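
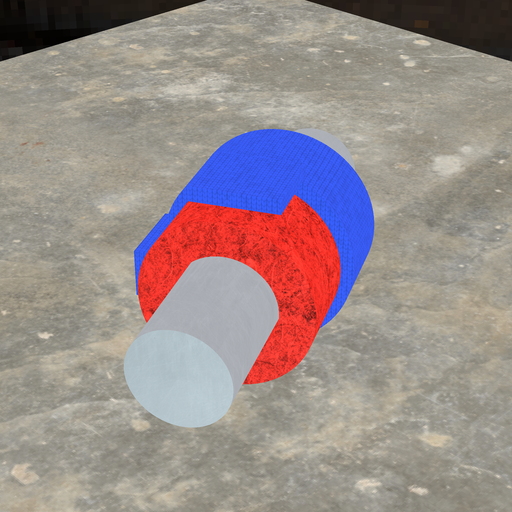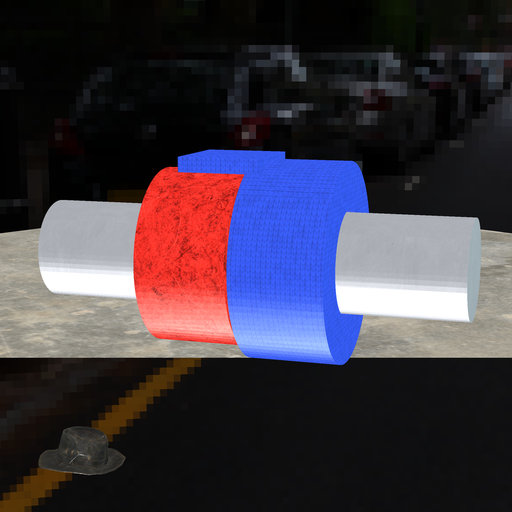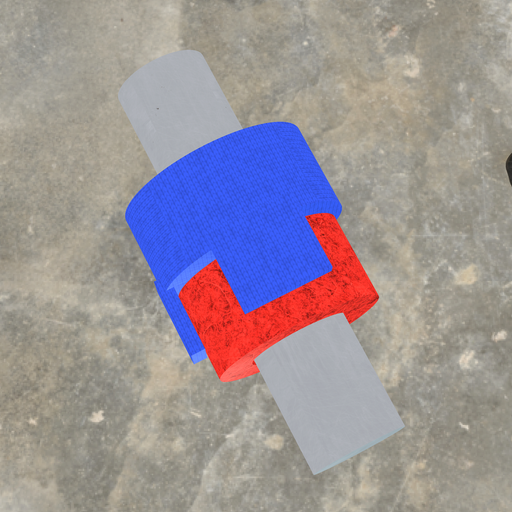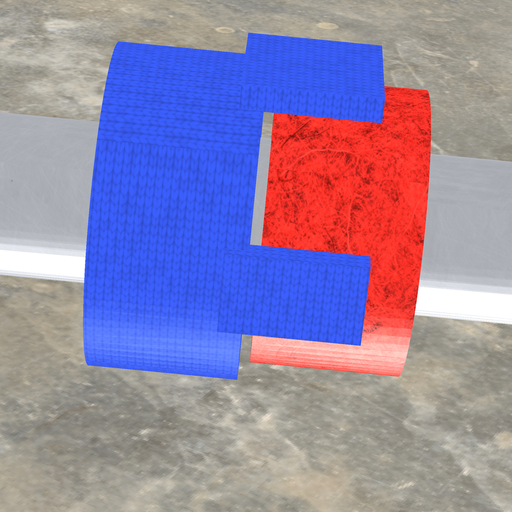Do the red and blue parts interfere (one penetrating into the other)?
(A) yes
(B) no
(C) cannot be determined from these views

(B) no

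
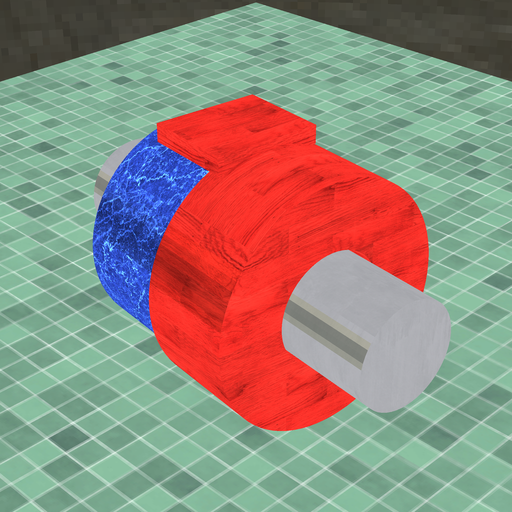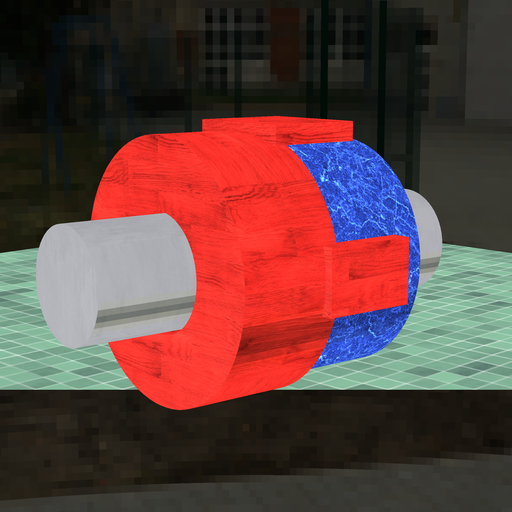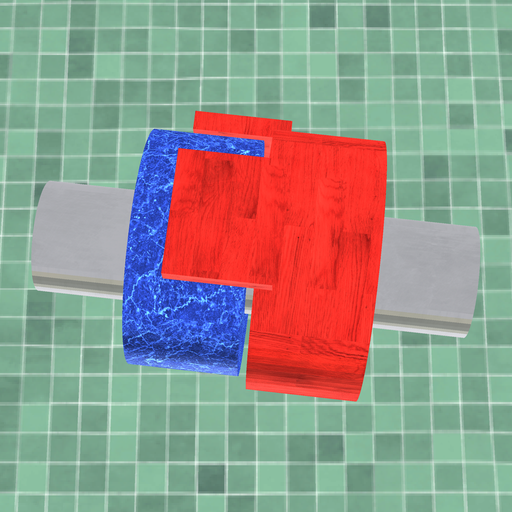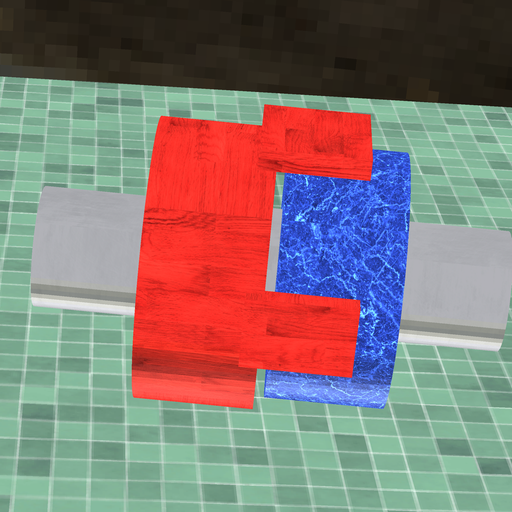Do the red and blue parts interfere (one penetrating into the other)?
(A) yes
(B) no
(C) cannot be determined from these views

(B) no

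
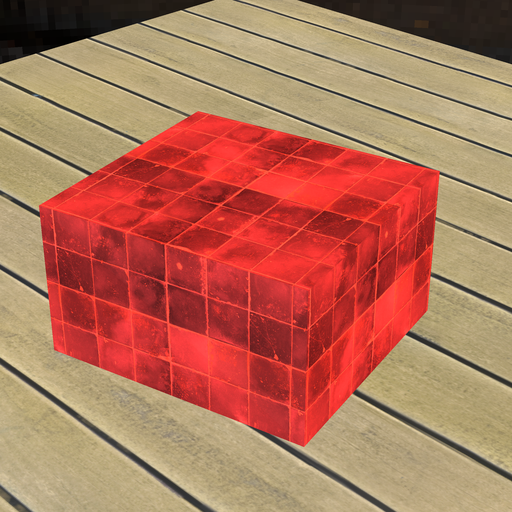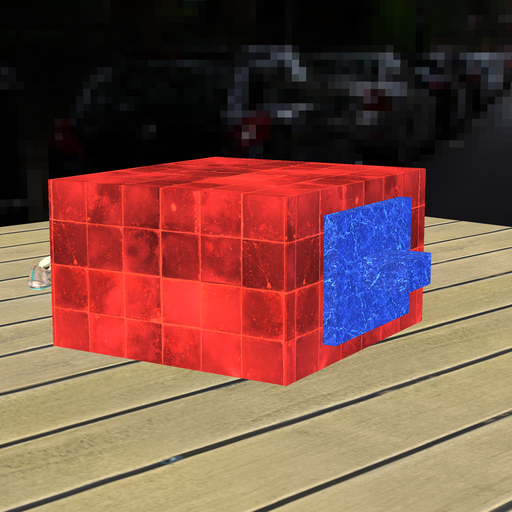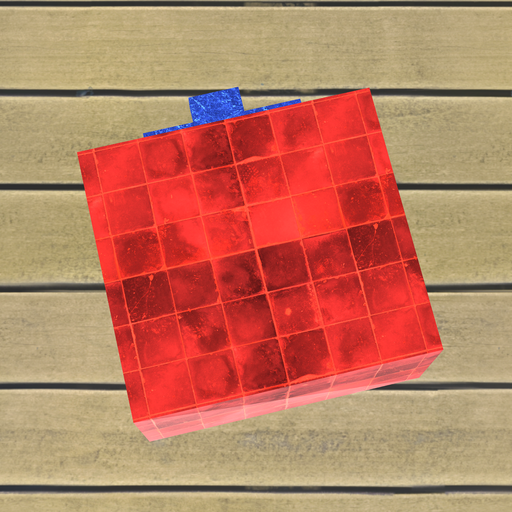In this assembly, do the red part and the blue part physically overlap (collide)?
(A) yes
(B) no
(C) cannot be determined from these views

(C) cannot be determined from these views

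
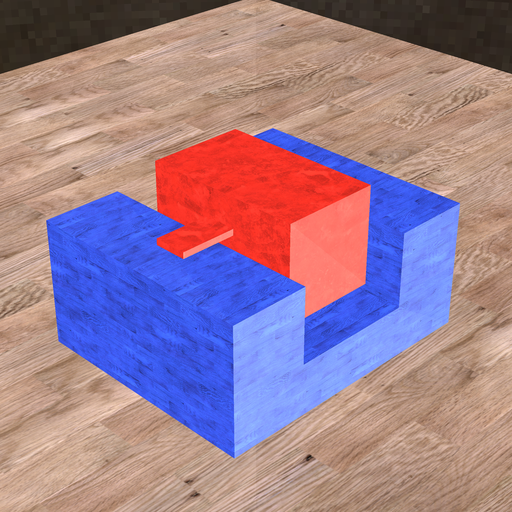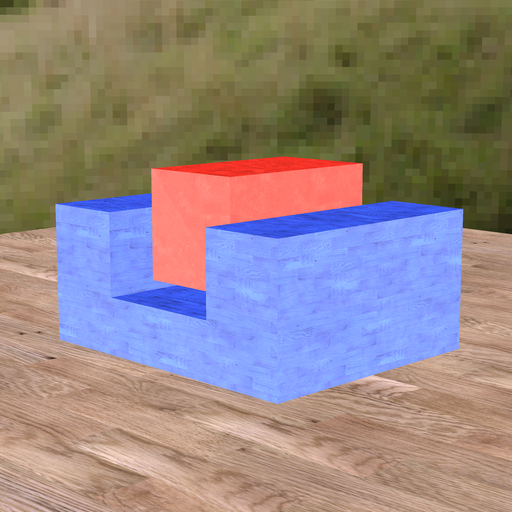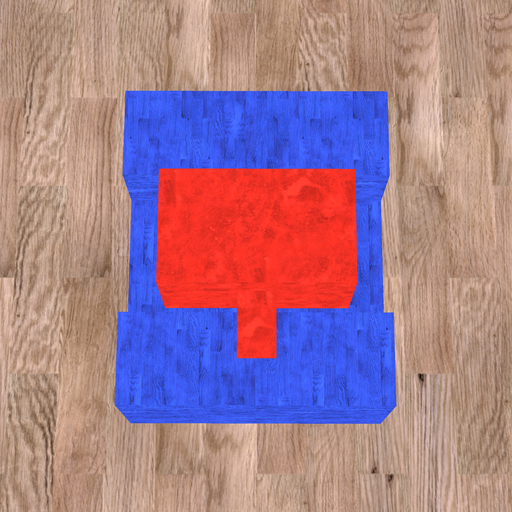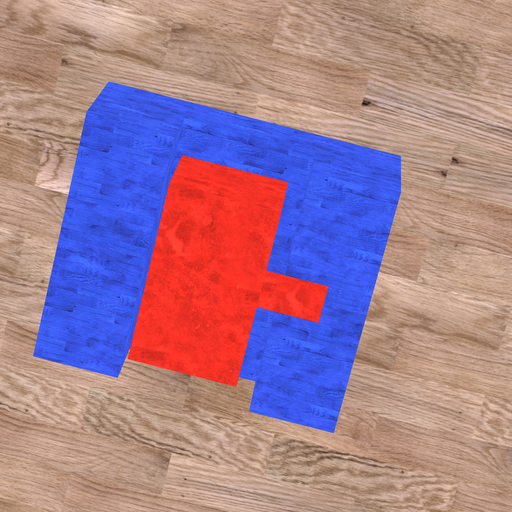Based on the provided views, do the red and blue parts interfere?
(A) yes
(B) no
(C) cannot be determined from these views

(B) no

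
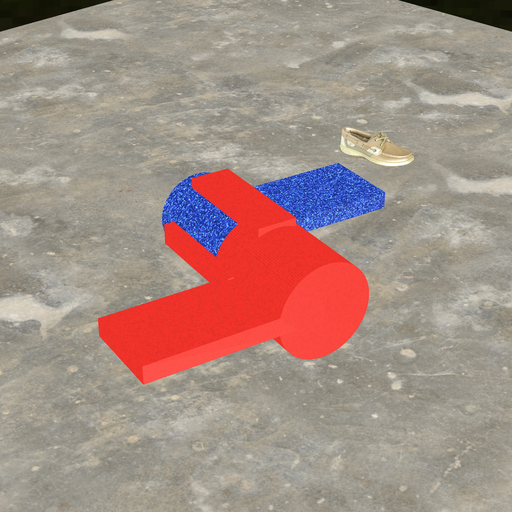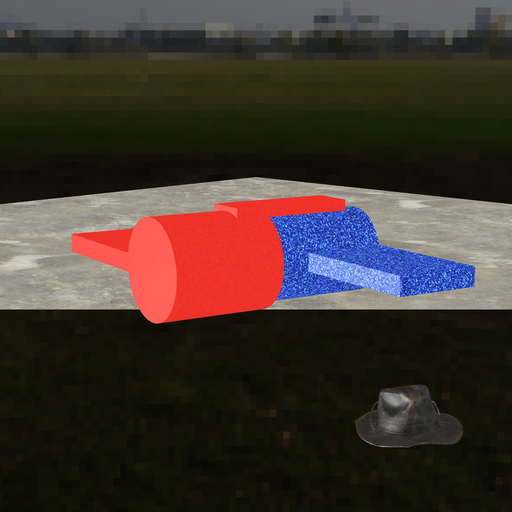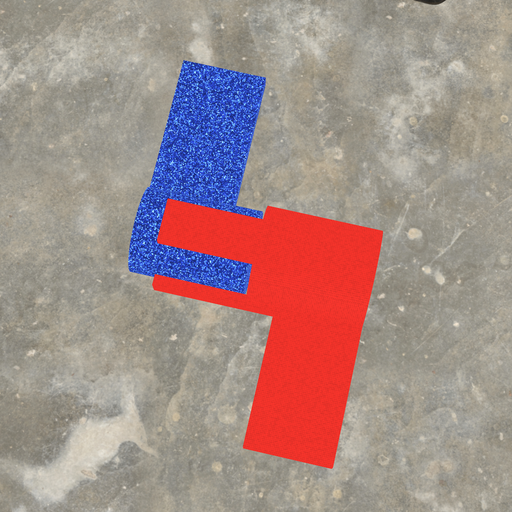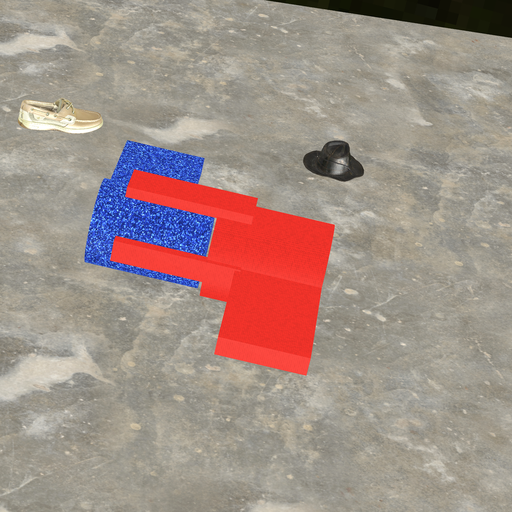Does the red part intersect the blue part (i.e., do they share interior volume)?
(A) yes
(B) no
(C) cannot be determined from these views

(B) no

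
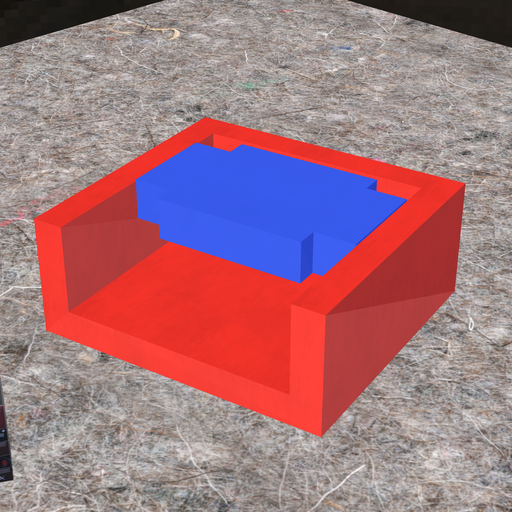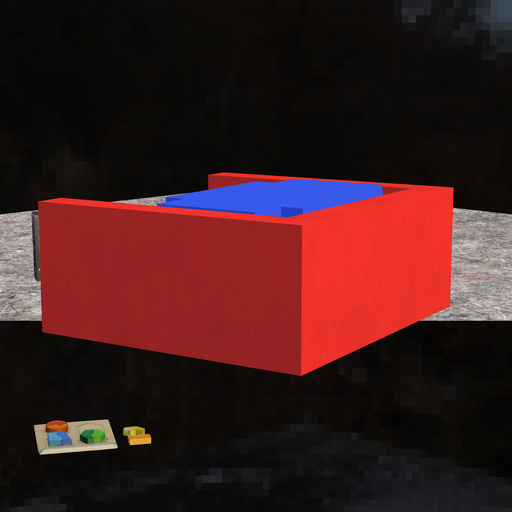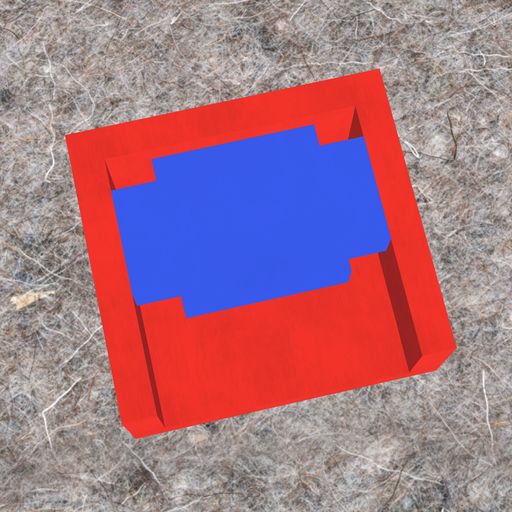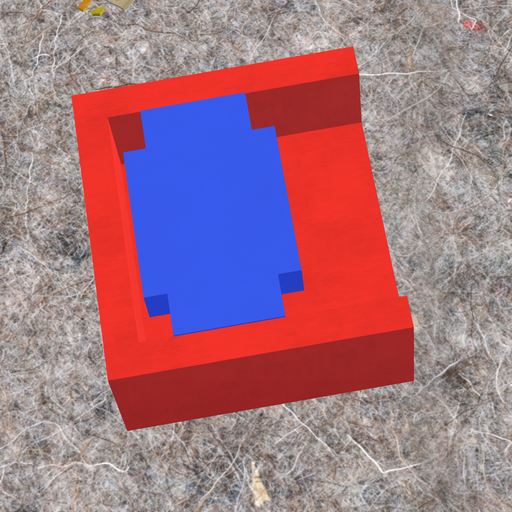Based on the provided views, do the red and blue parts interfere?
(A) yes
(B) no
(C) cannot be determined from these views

(B) no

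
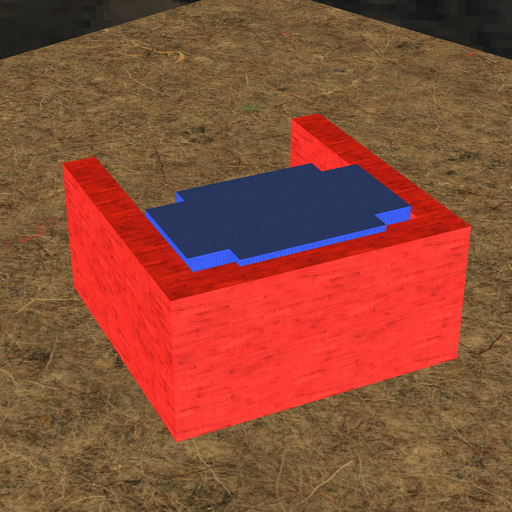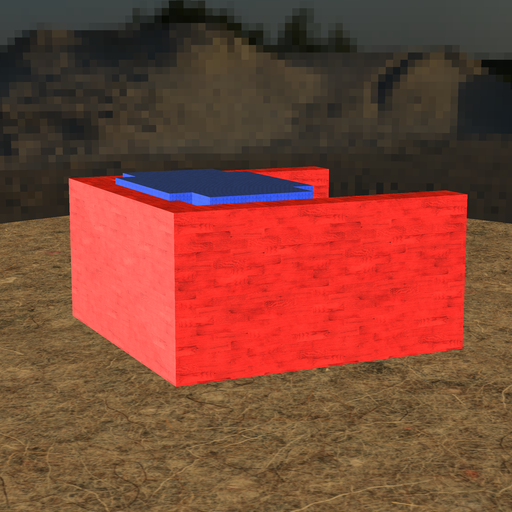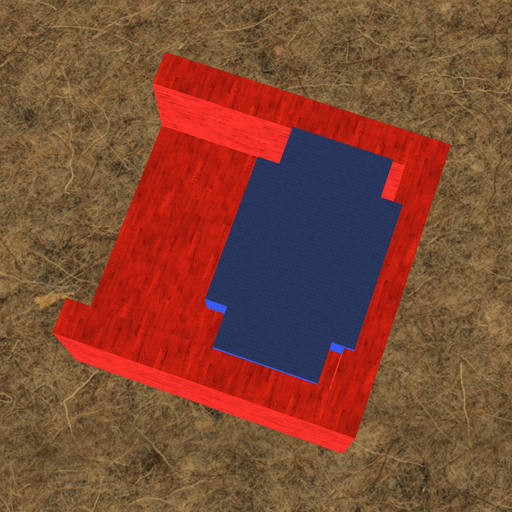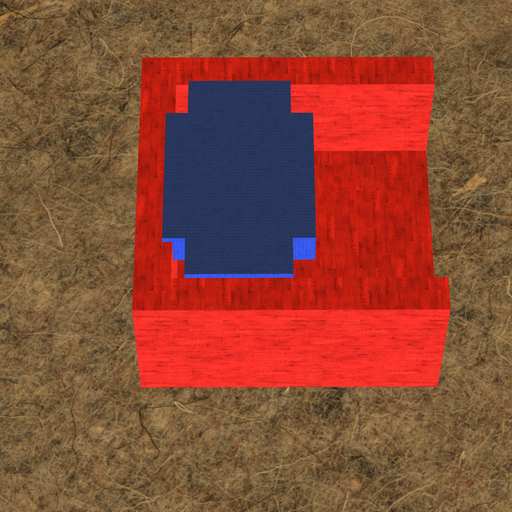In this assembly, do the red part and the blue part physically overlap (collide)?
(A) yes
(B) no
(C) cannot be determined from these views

(A) yes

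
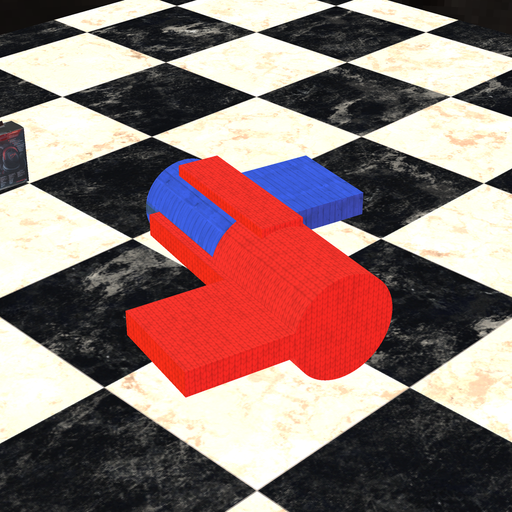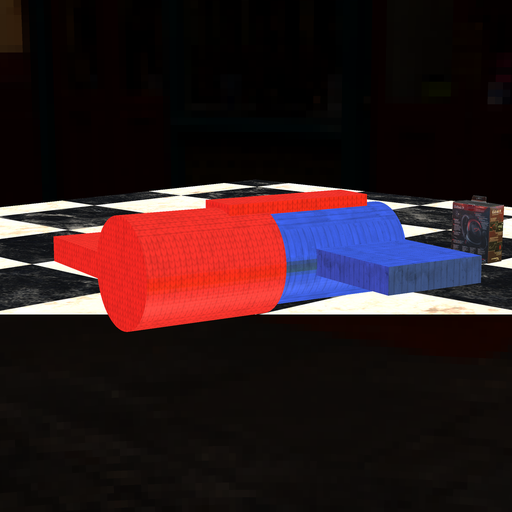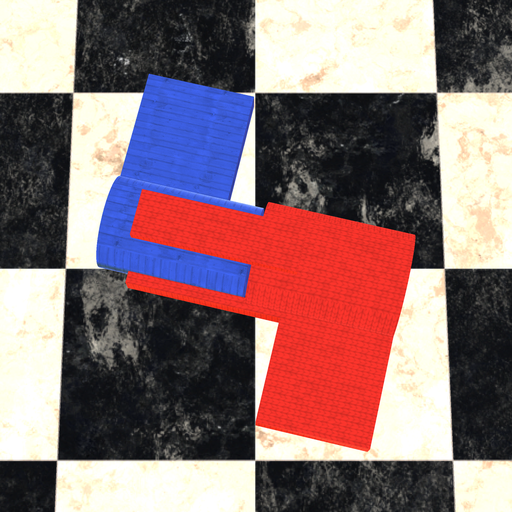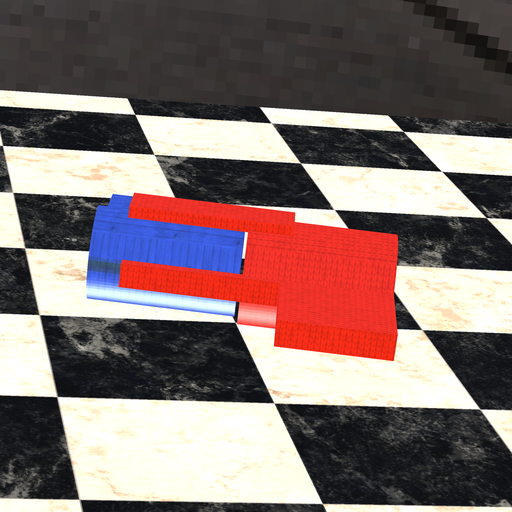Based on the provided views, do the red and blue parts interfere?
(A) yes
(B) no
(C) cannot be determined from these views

(B) no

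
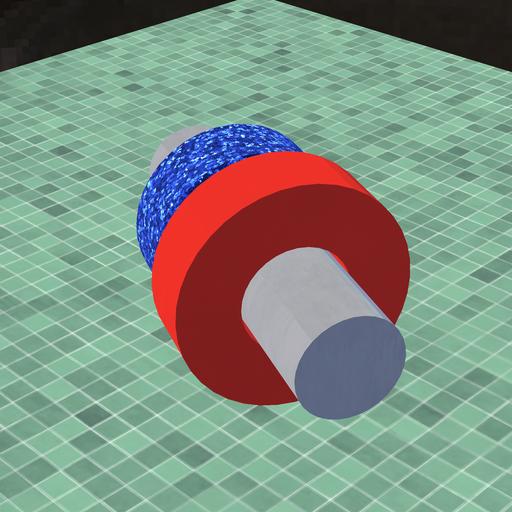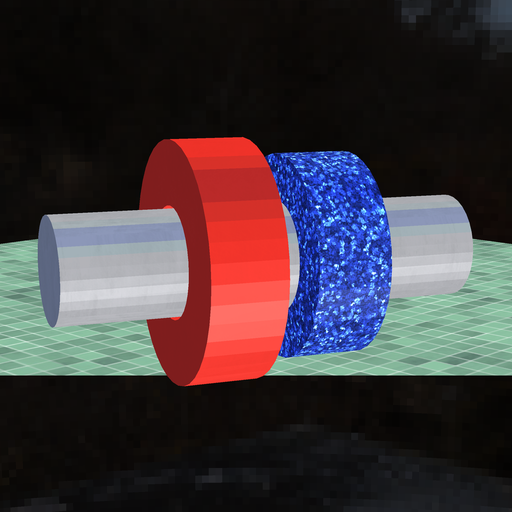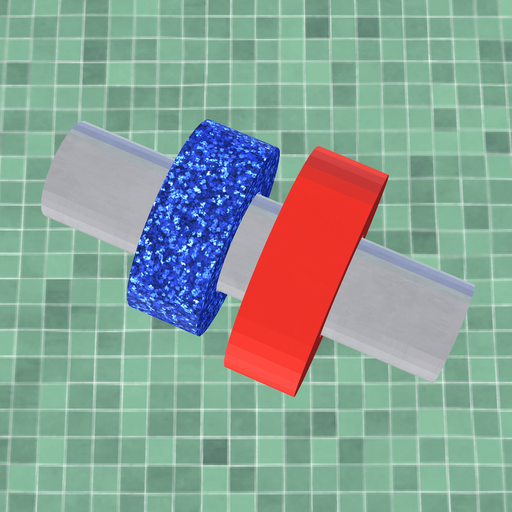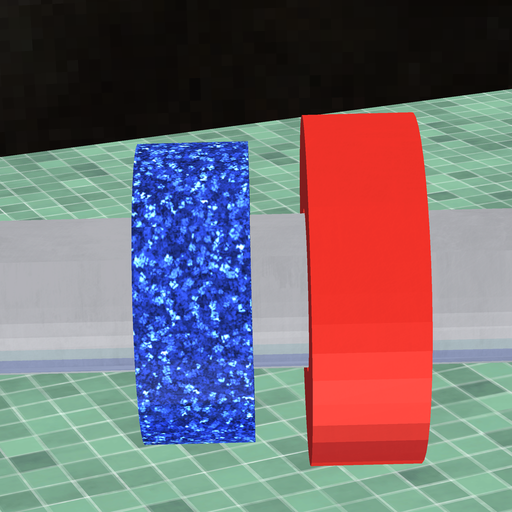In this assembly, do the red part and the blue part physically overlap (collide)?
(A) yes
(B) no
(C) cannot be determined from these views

(B) no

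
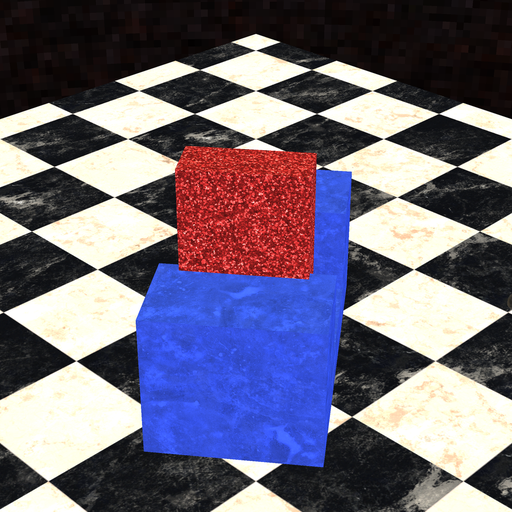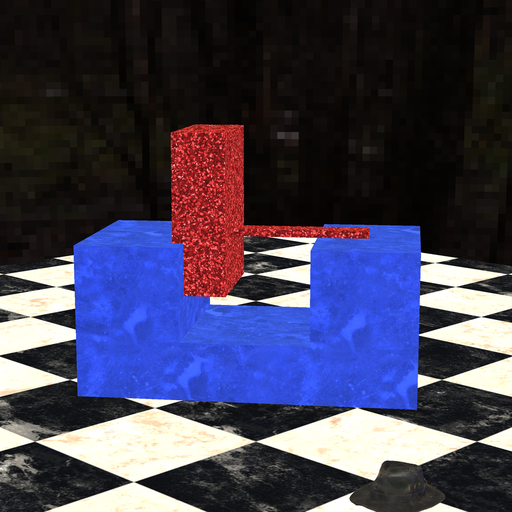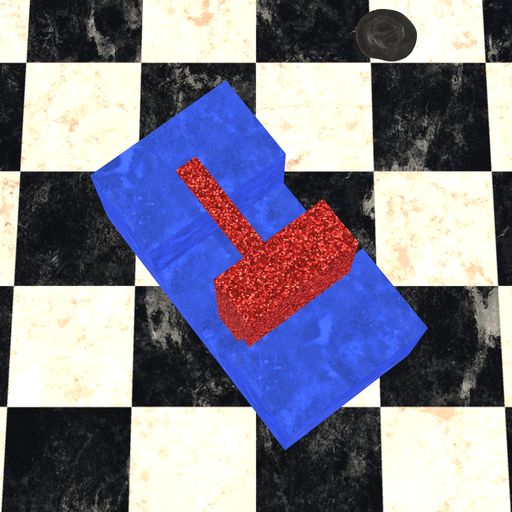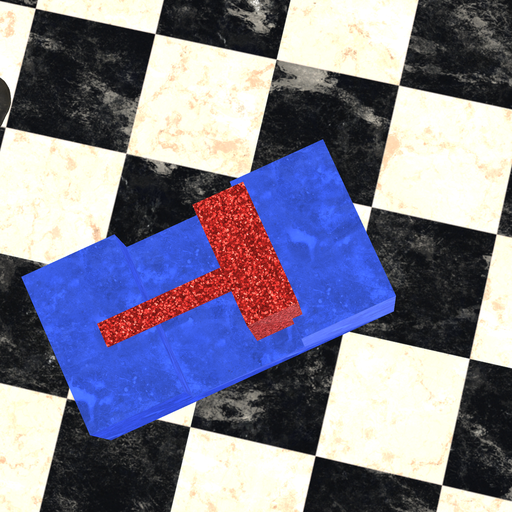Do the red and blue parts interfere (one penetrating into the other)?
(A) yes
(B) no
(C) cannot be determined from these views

(A) yes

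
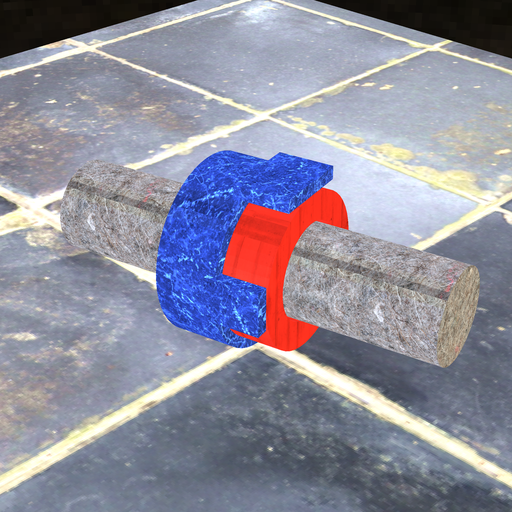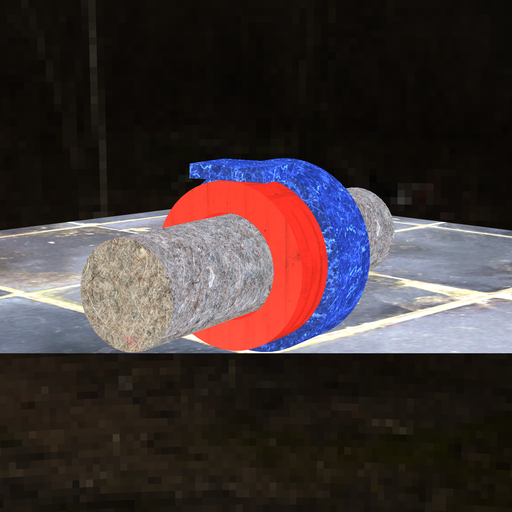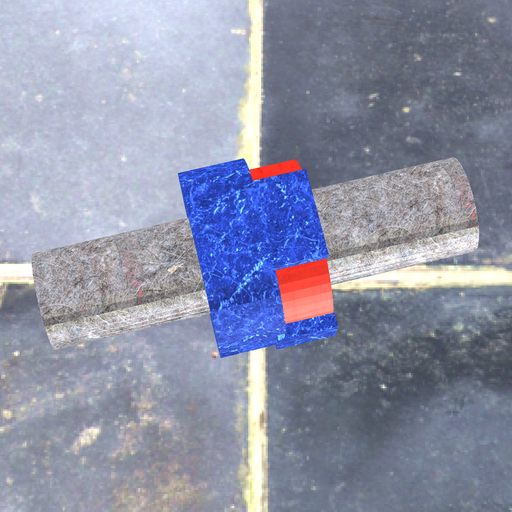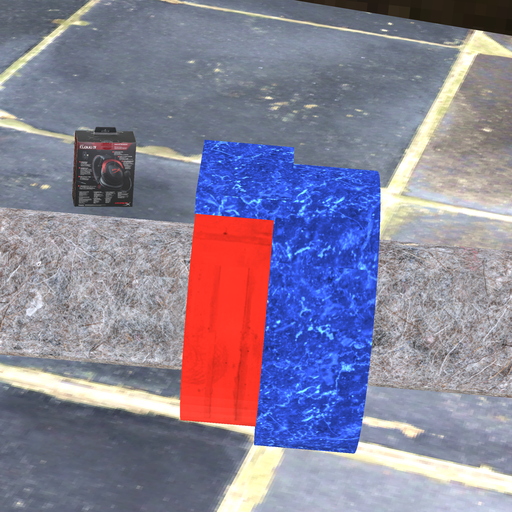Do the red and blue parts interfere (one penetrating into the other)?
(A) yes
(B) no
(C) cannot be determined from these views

(A) yes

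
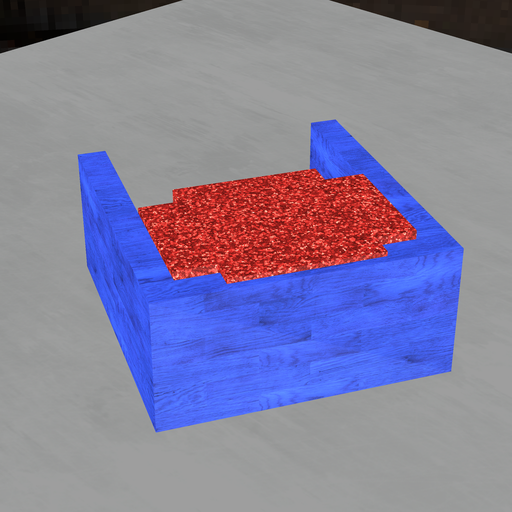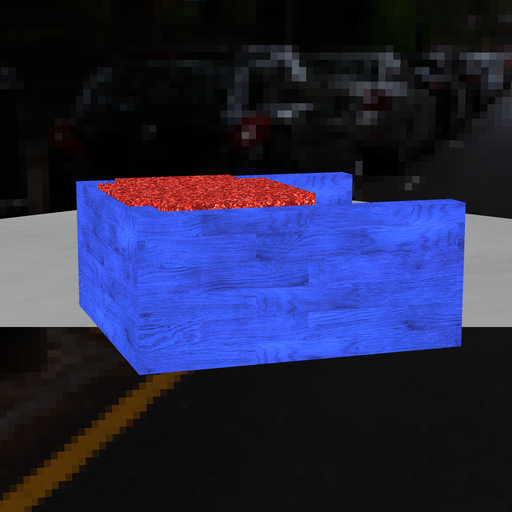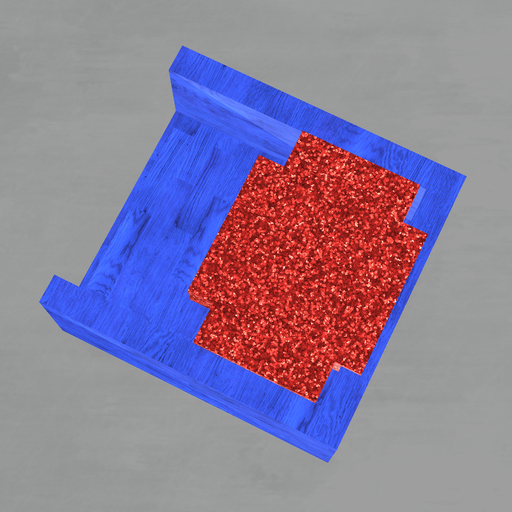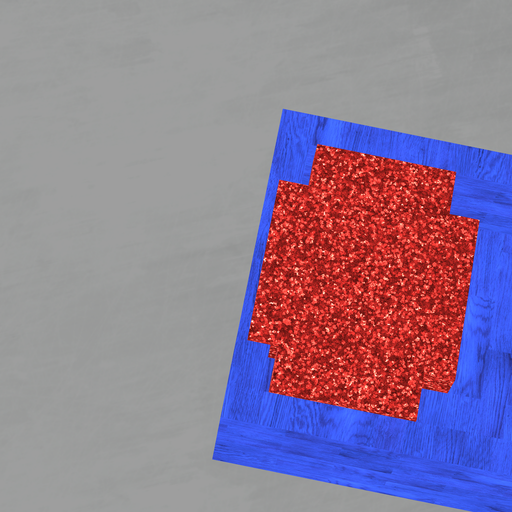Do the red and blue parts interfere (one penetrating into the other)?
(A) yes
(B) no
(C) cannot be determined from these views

(A) yes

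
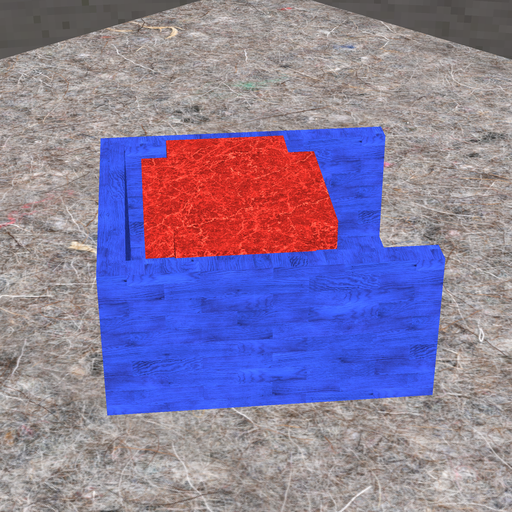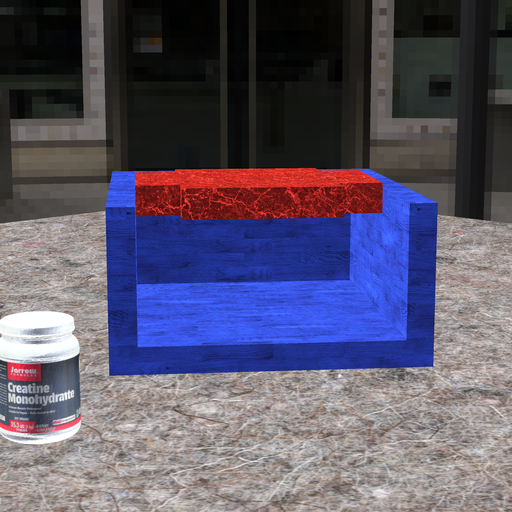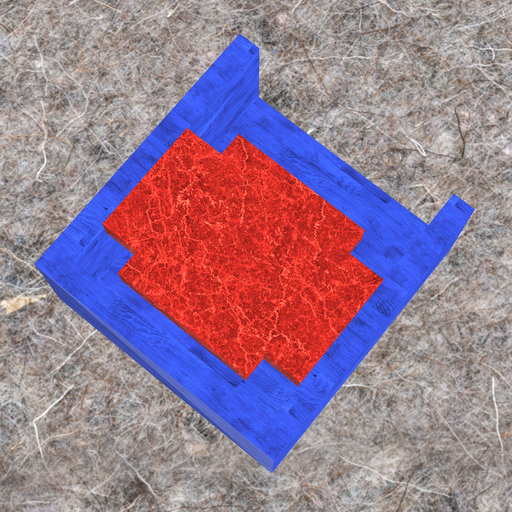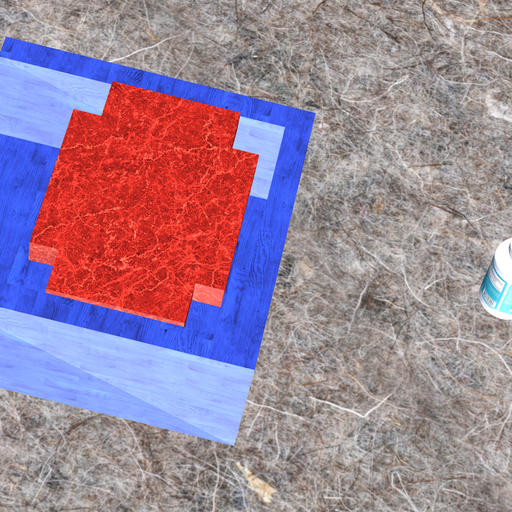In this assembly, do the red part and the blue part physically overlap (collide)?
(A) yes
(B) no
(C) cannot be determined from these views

(B) no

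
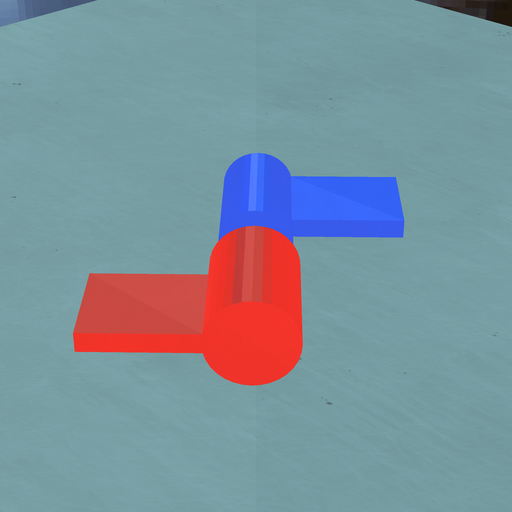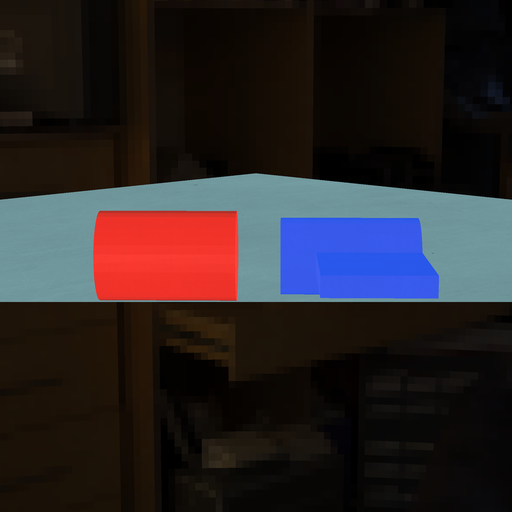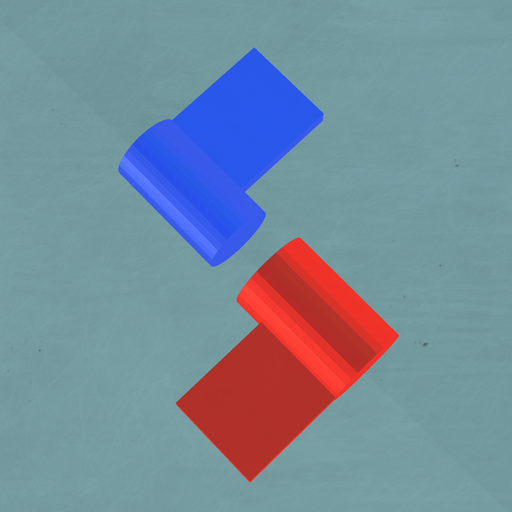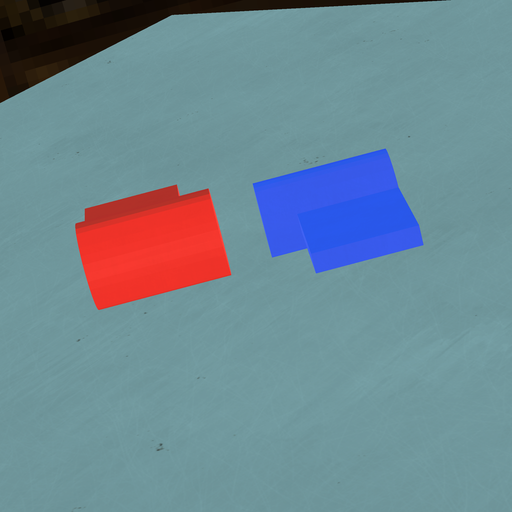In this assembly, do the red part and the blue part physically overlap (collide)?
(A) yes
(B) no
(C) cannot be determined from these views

(B) no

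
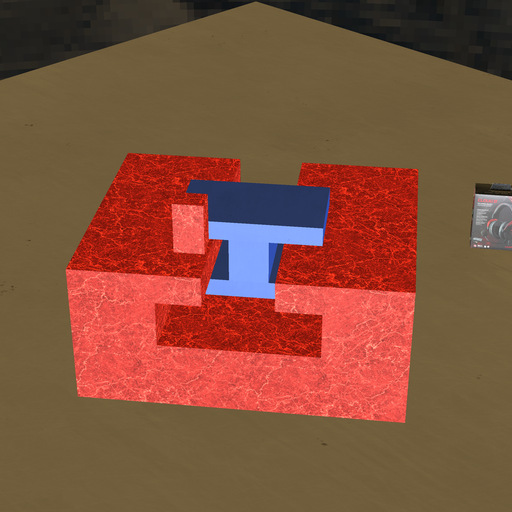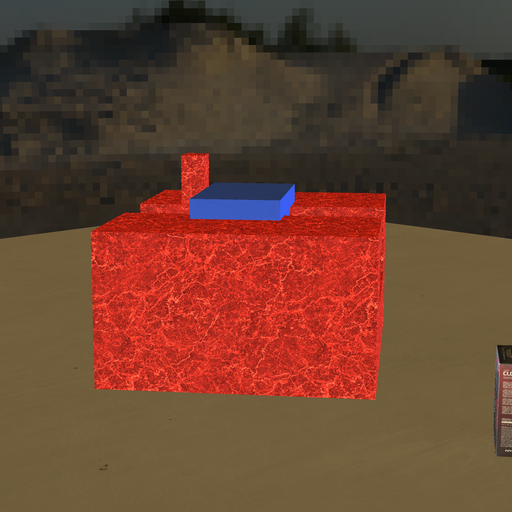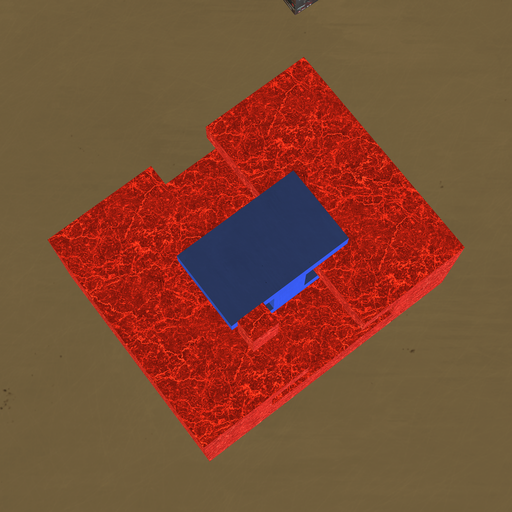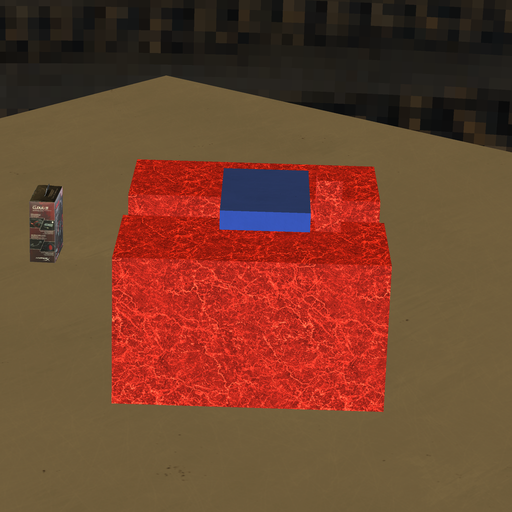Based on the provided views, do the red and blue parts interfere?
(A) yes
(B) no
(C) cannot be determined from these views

(B) no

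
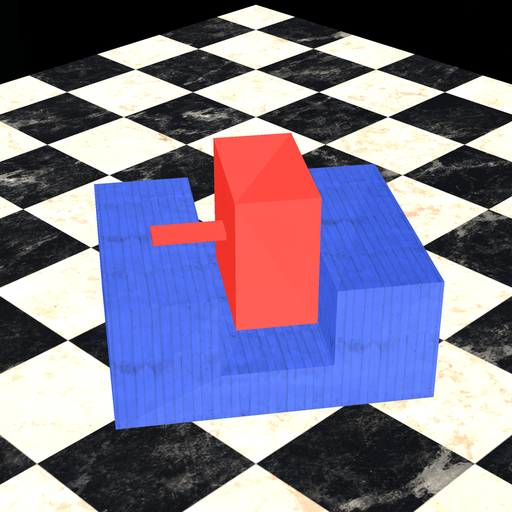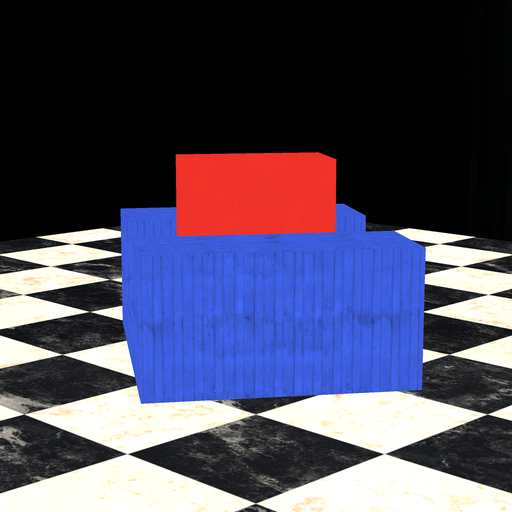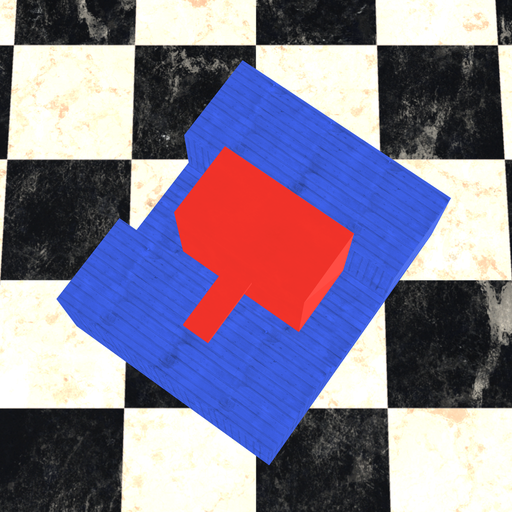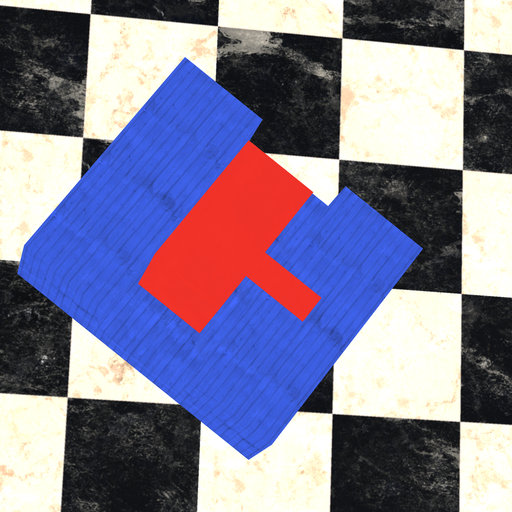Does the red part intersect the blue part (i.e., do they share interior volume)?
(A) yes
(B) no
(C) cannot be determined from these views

(B) no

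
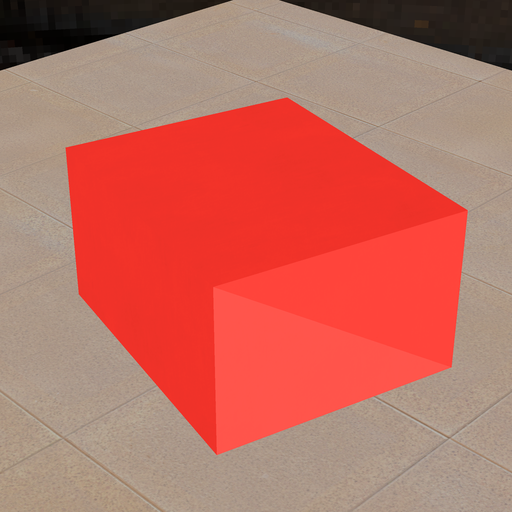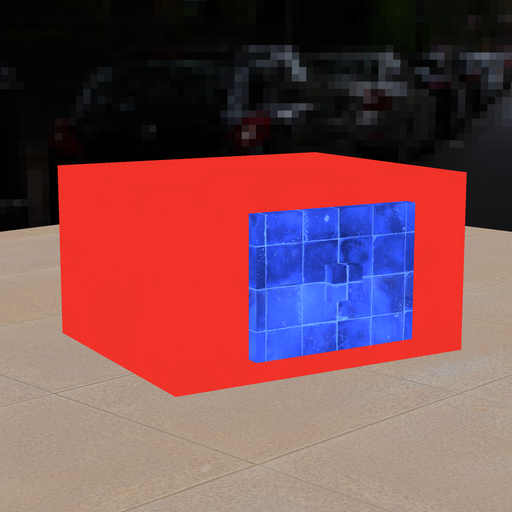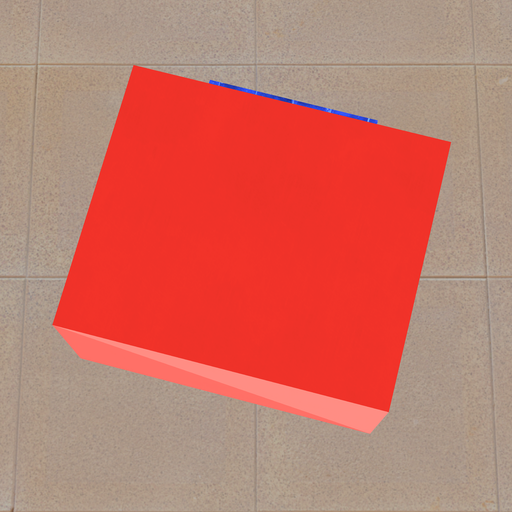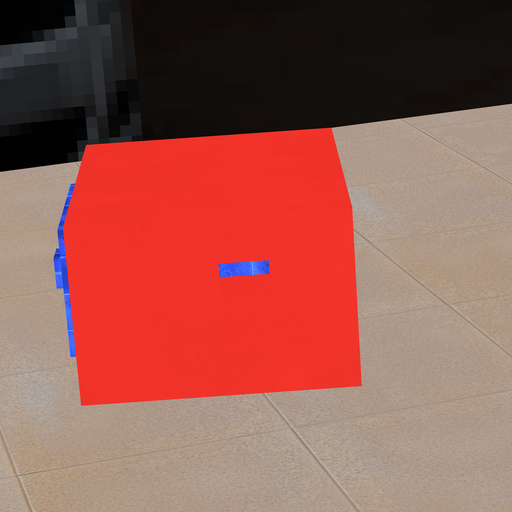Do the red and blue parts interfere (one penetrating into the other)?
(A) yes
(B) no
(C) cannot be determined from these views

(A) yes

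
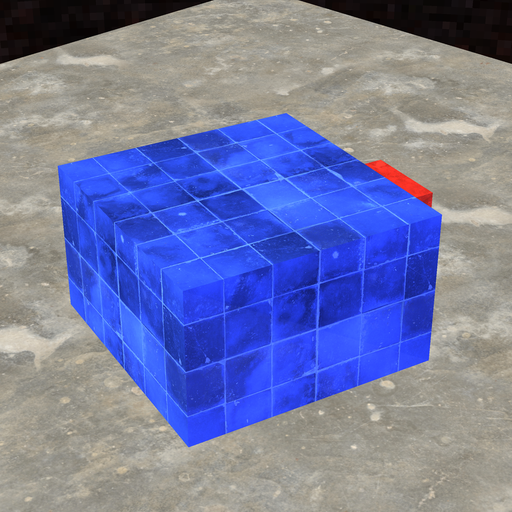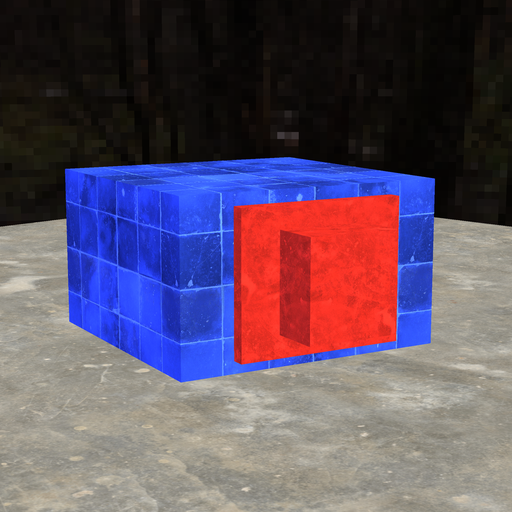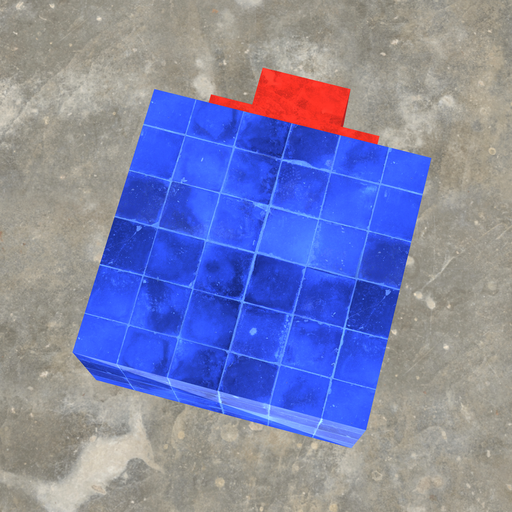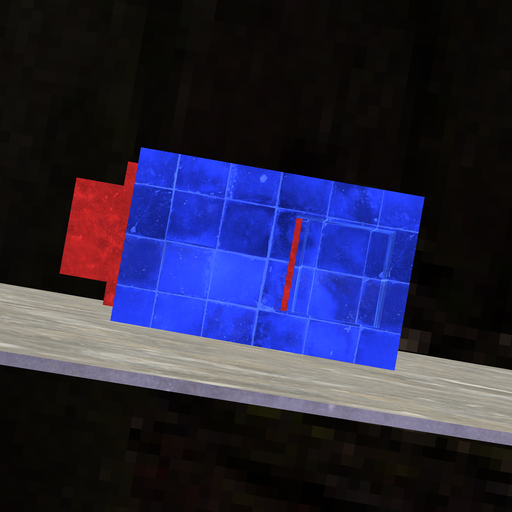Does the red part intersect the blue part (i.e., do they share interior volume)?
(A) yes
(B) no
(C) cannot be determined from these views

(B) no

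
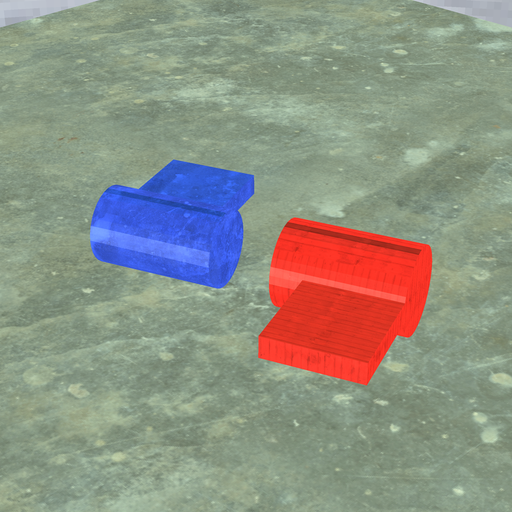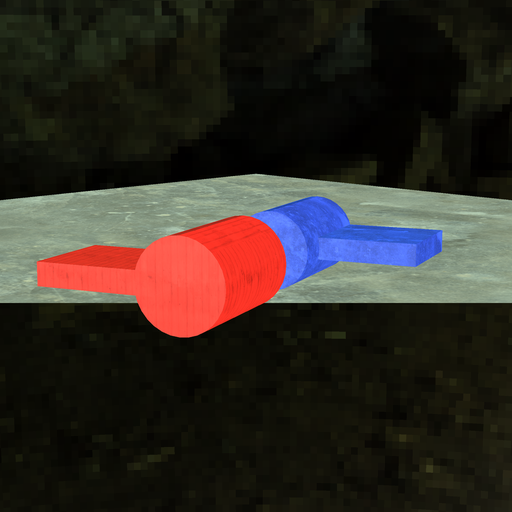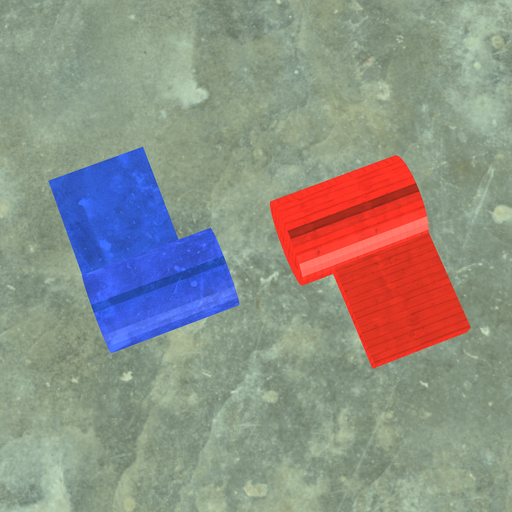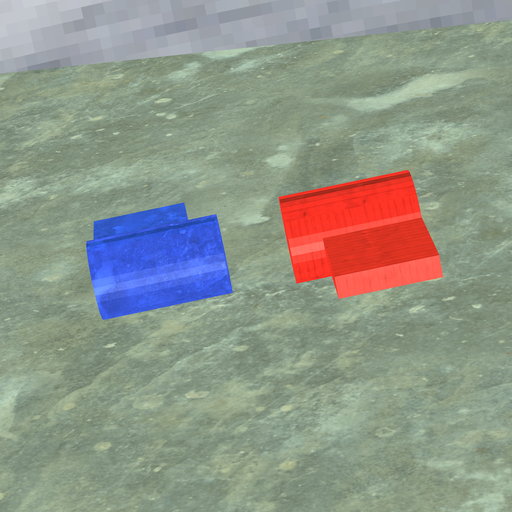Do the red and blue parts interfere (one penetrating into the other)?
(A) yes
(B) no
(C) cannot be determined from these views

(B) no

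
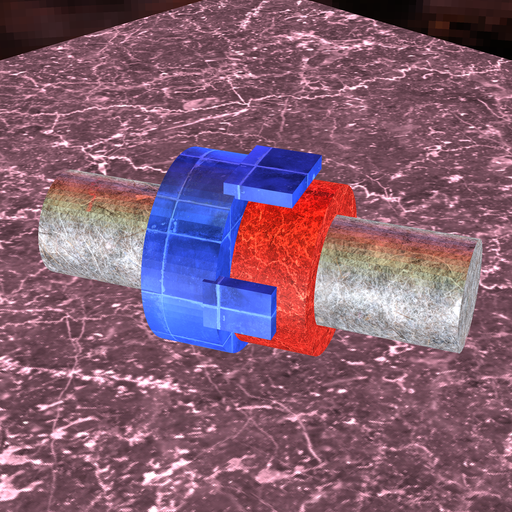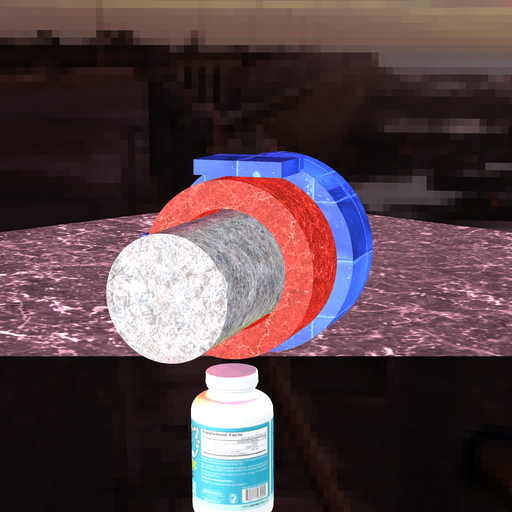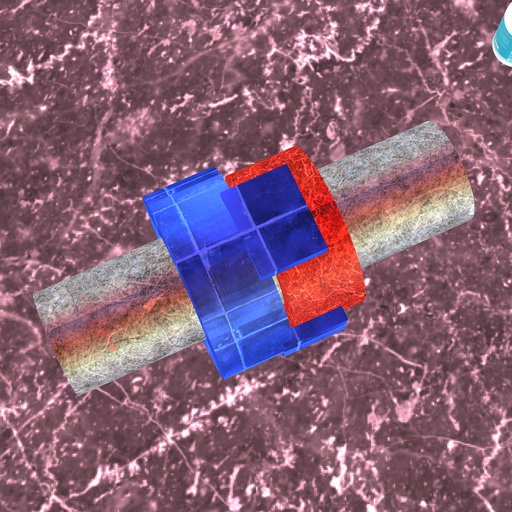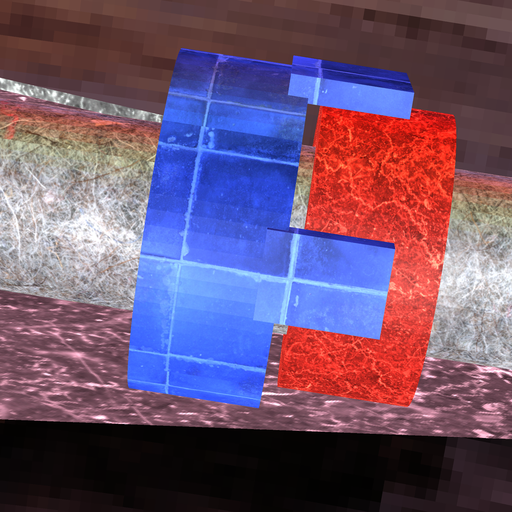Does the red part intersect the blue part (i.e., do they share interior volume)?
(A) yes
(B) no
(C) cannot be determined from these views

(B) no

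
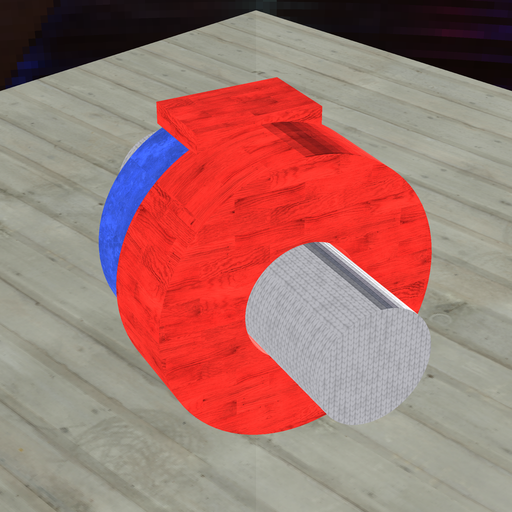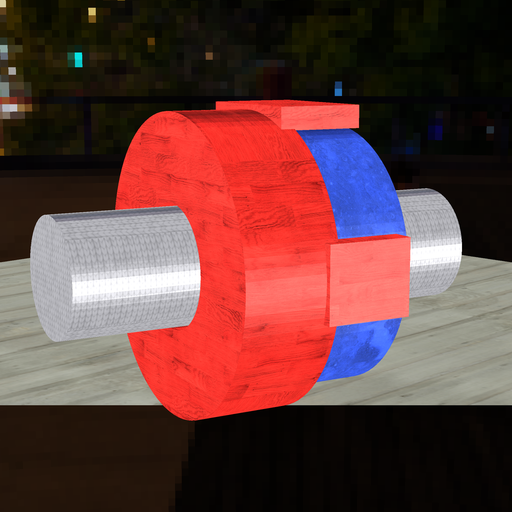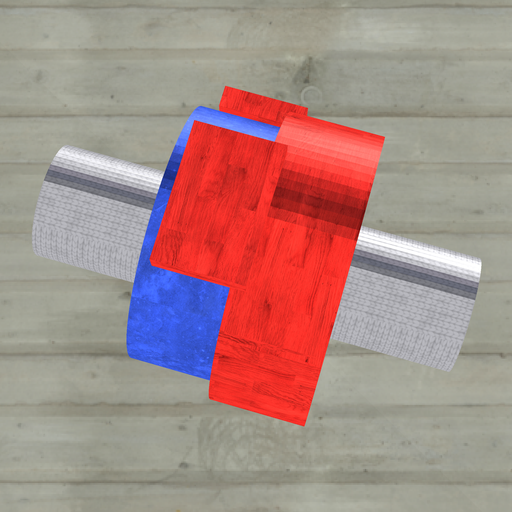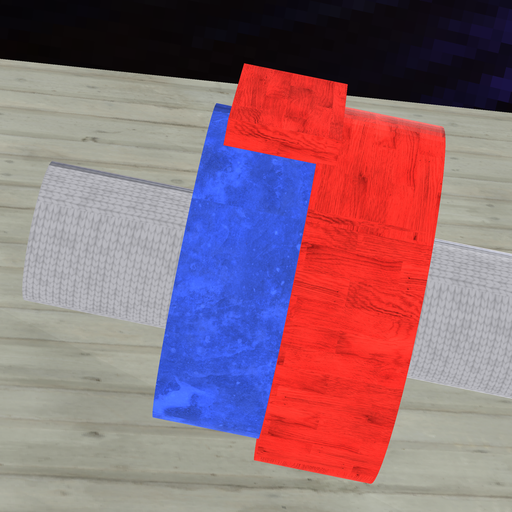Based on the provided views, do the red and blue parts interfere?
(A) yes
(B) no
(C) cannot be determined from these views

(A) yes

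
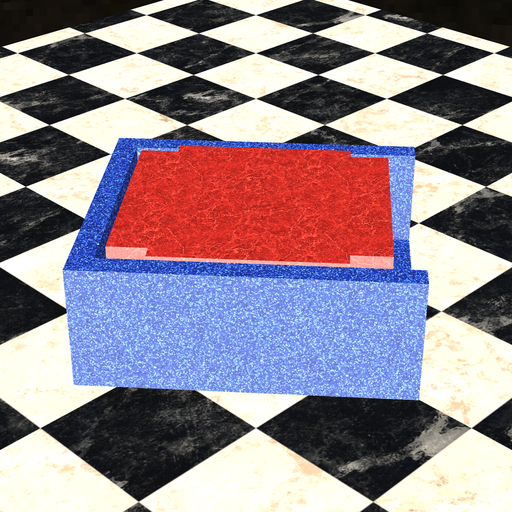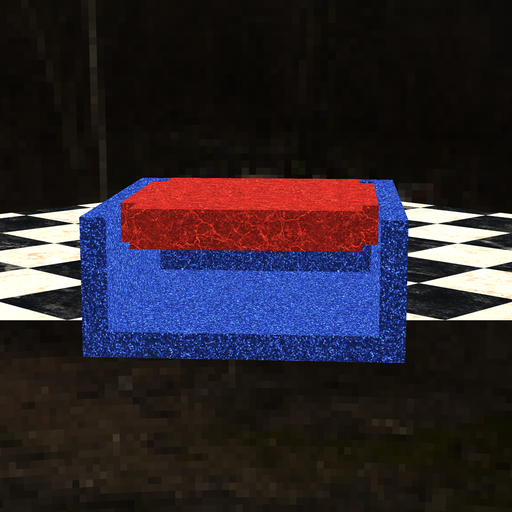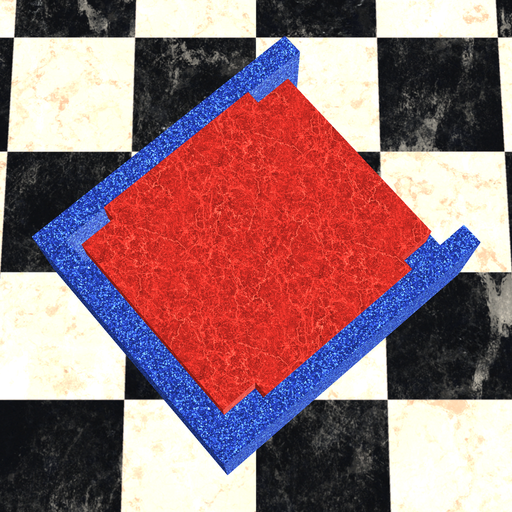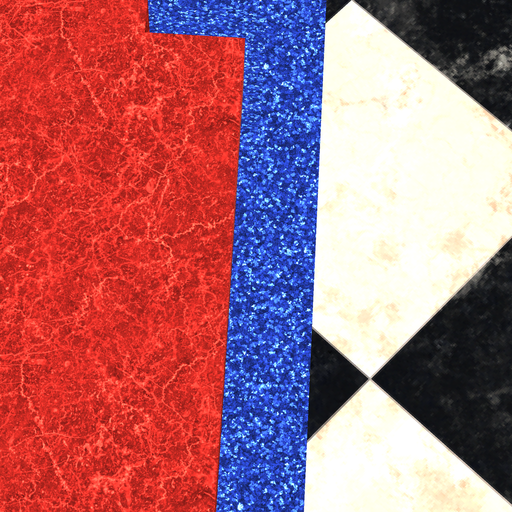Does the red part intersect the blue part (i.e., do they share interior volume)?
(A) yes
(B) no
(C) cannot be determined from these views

(B) no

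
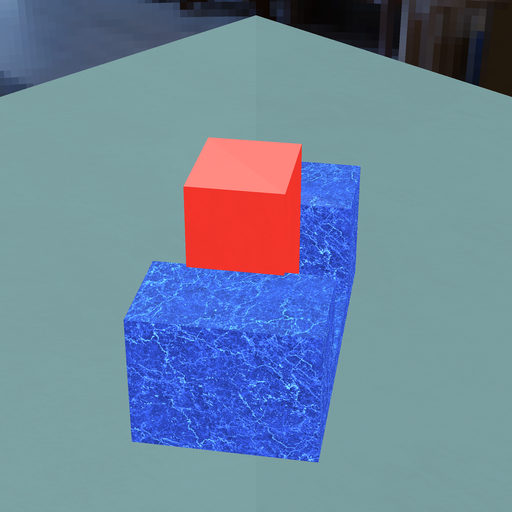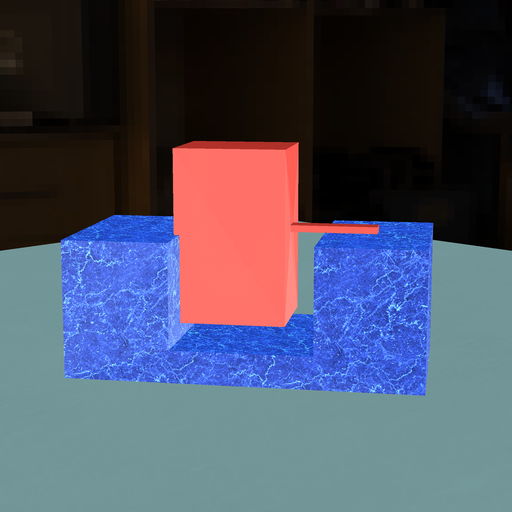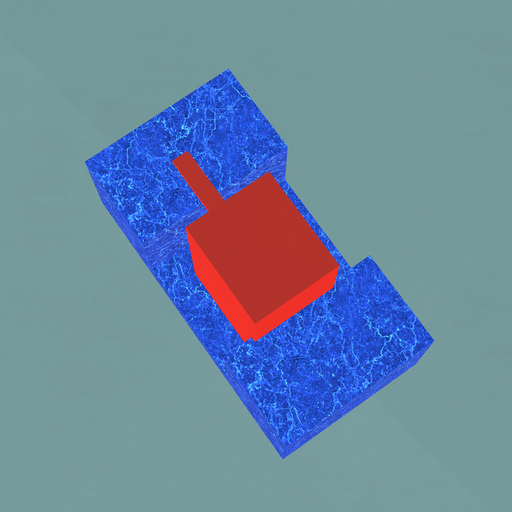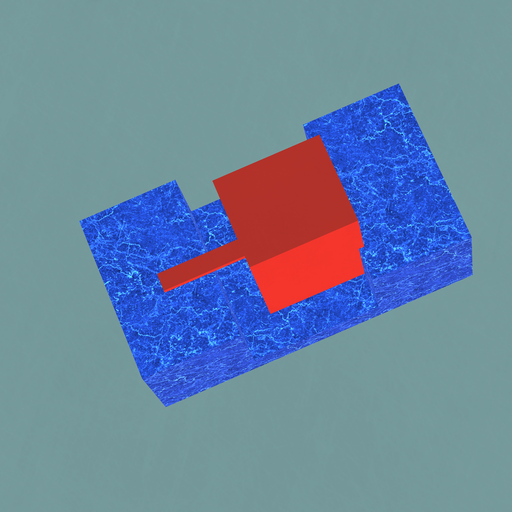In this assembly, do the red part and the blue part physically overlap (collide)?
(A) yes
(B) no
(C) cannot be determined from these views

(A) yes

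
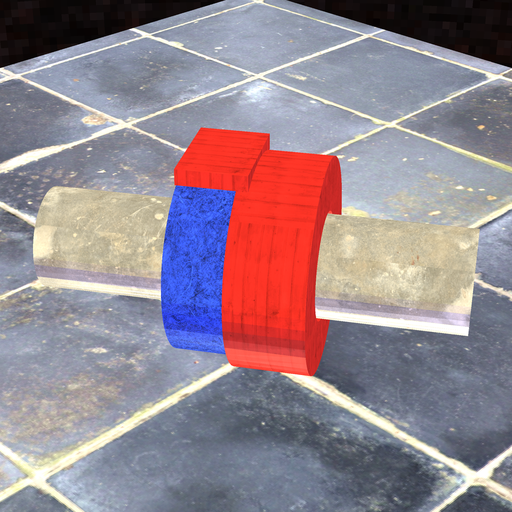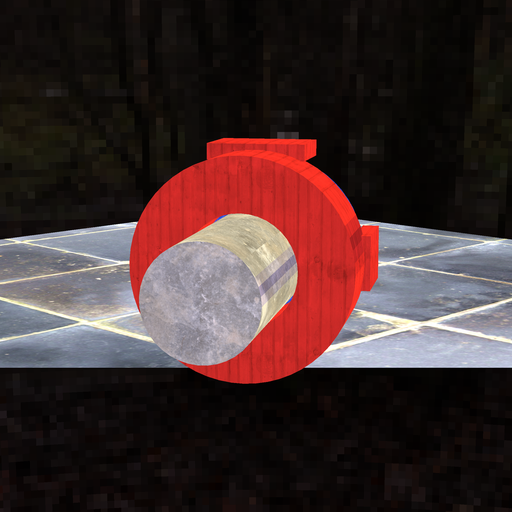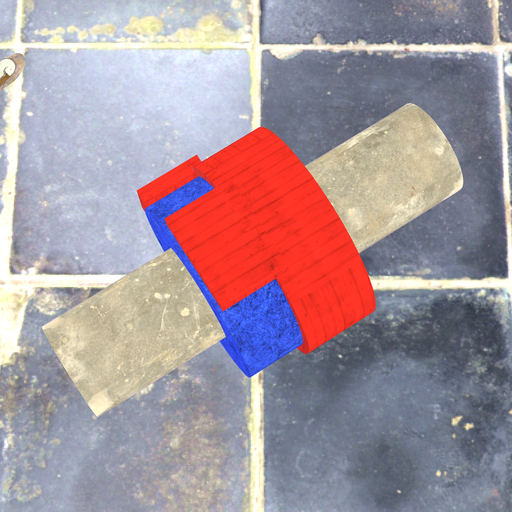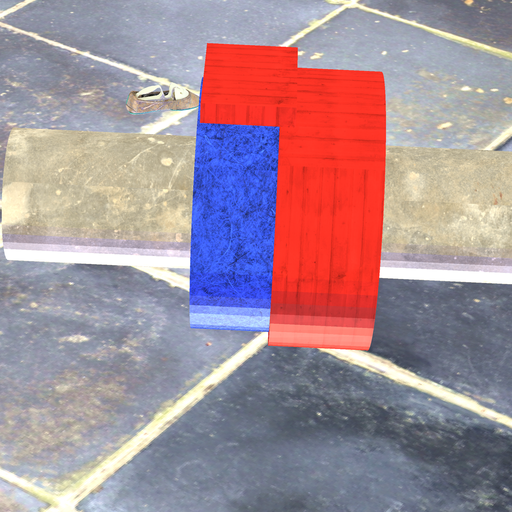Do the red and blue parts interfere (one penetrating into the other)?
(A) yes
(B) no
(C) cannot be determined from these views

(A) yes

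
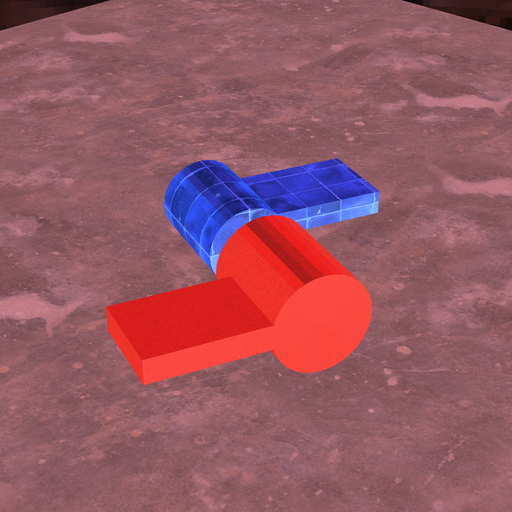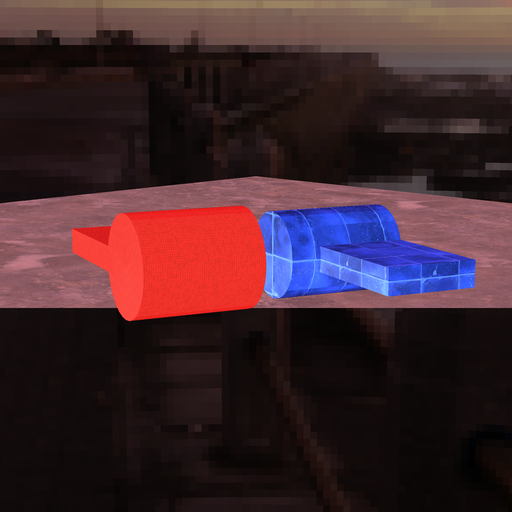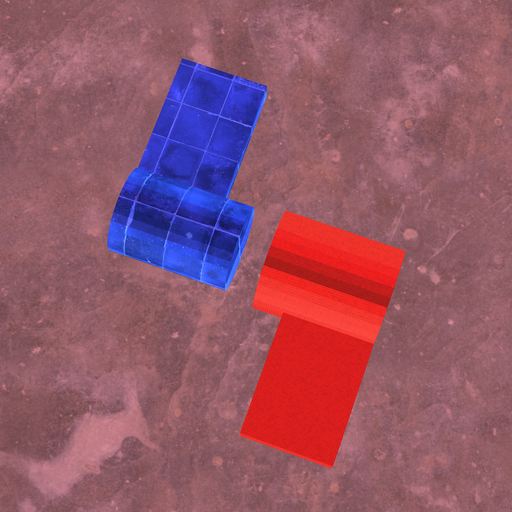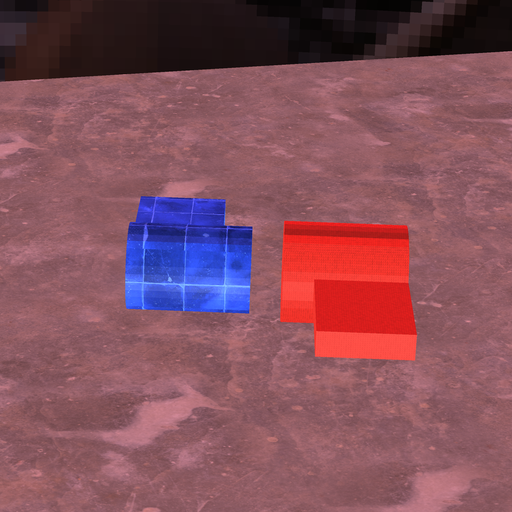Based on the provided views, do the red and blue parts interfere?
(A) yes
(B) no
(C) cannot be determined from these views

(B) no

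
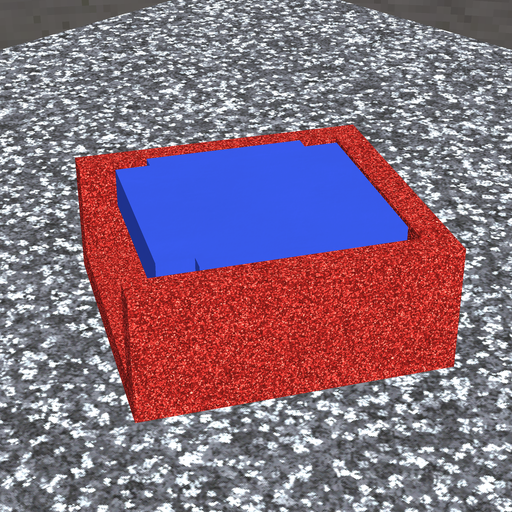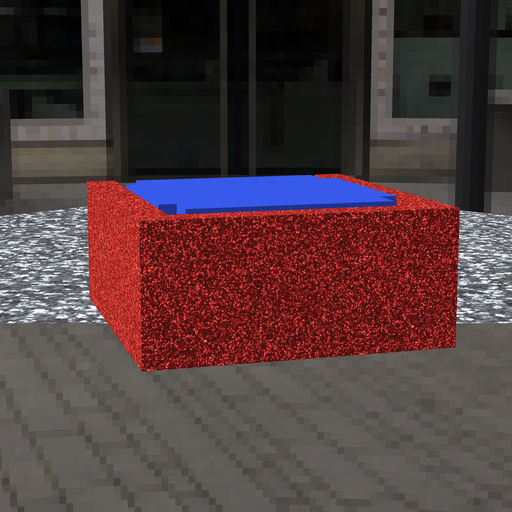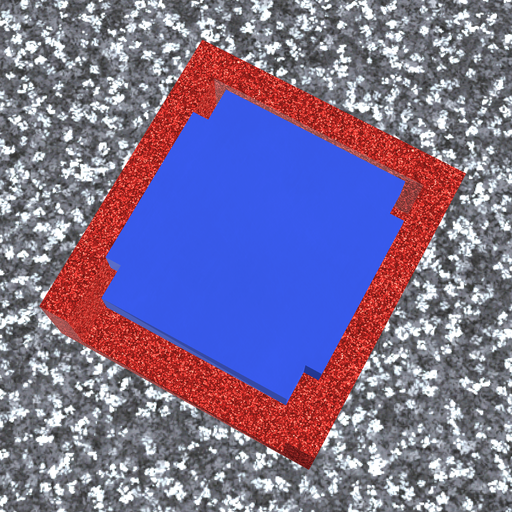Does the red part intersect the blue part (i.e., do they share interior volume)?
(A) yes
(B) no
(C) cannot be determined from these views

(B) no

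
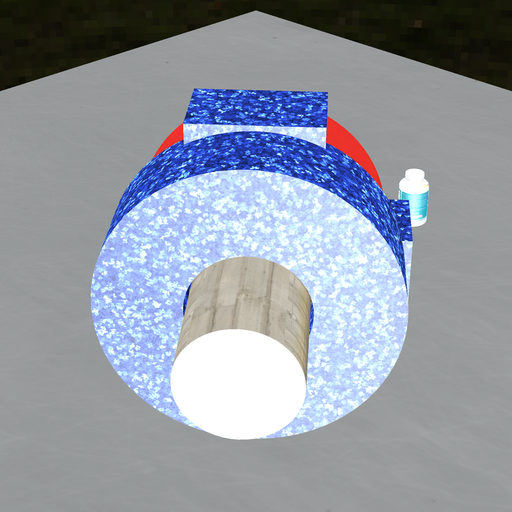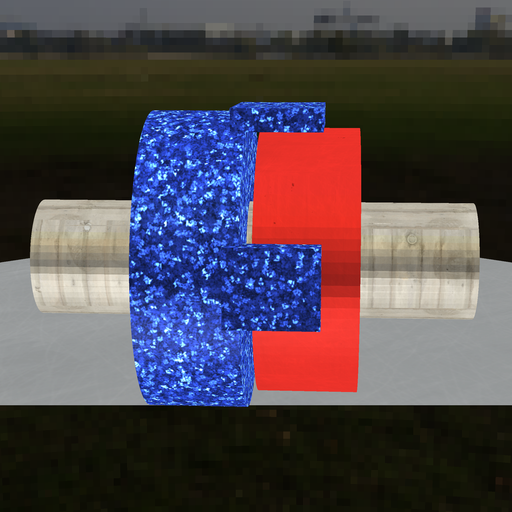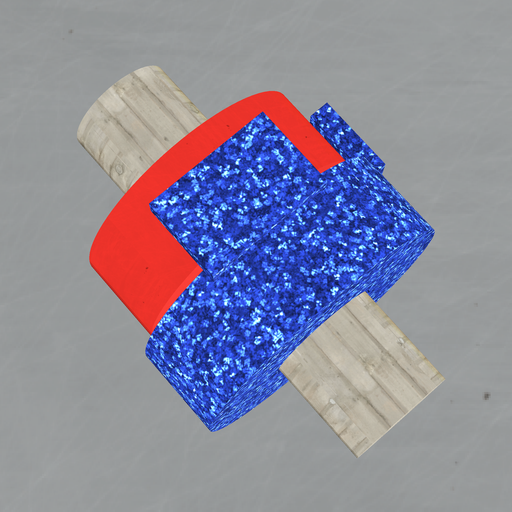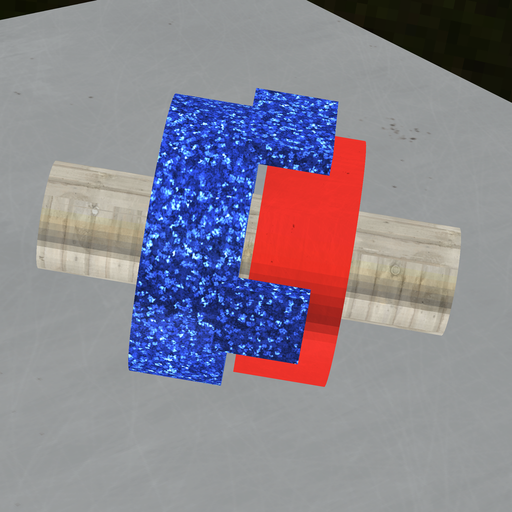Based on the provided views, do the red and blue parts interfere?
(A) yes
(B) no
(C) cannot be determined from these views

(B) no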